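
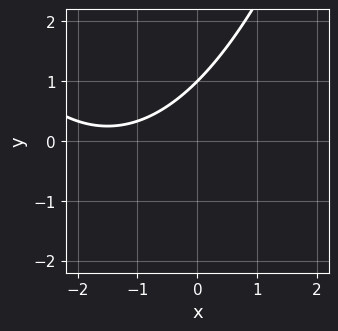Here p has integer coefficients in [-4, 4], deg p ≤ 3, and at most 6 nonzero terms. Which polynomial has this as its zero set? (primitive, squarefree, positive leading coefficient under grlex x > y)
x^2 + 3*x - 3*y + 3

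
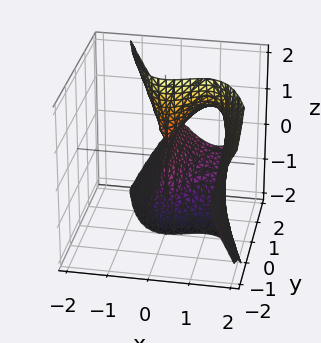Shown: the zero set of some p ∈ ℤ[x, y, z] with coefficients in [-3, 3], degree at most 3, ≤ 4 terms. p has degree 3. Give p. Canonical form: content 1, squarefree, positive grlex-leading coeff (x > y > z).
2*x^3 + y*z^2 - 3*x^2

(a) The degree is 3 — a generic line meets the surface in up to 3 points.
(b) Against the integer gridlines: every point of the z-axis in the box is on the surface; the visible y-axis segment lies entirely on the surface.
(c) Putting this together gives p.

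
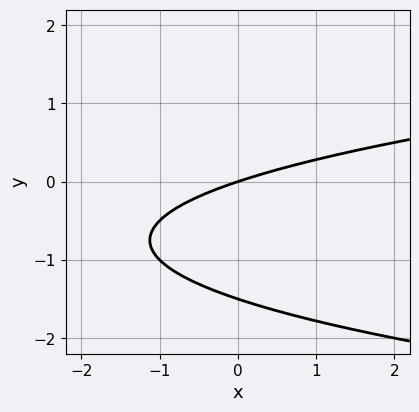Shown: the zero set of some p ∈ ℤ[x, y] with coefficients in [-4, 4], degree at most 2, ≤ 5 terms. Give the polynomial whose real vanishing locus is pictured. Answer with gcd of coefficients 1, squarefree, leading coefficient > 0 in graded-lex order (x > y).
2*y^2 - x + 3*y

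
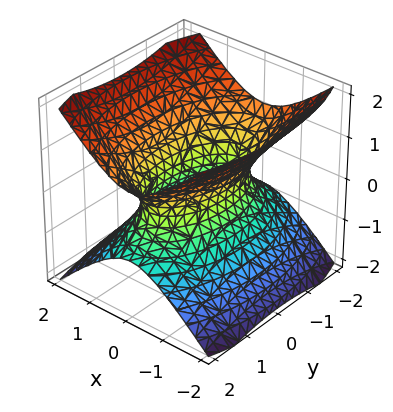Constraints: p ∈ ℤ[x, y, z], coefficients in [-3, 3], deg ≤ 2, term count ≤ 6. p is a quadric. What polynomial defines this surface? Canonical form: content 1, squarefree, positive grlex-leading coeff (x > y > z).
First, deg p = 2. One connected sheet with a waist; a quadric.
Then, symmetries: it's symmetric under y → −y, forcing even powers of y; mirror symmetry x ↦ −x ⇒ only even powers of x; mirror symmetry z ↦ −z ⇒ only even powers of z.
Next, from the visible intercepts: no z-intercept at any integer in the box.
Finally, together with the visible shape, these determine p as stated.

3*x^2 + y^2 - 3*z^2 - 2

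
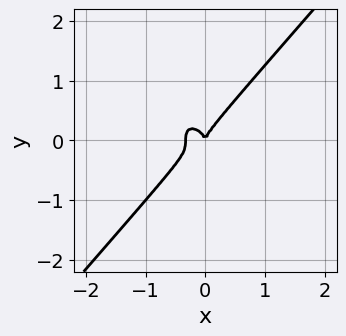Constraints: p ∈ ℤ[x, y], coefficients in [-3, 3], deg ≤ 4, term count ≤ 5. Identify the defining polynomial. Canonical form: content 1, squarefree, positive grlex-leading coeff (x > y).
3*x^3 - 2*y^3 + x^2

1. deg p = 3.
2. Against the integer gridlines: it meets the y-axis at y = 0 (among the integer gridlines); it meets the x-axis at x = 0 (among the integer gridlines).
3. Assembling these constraints gives the stated polynomial.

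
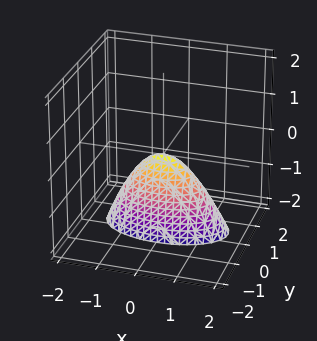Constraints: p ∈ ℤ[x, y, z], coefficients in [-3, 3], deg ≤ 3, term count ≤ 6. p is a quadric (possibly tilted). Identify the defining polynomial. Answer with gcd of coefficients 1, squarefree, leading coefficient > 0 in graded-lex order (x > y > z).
x^2 + 3*y^2 + y*z + z

Degree: no degree-1 surface has this shape, so deg p = 2.
Observable constraints: it meets the y-axis at y = 0 (among the integer gridlines); it crosses the z-axis at the gridline z = 0.
These observations pin down the coefficients.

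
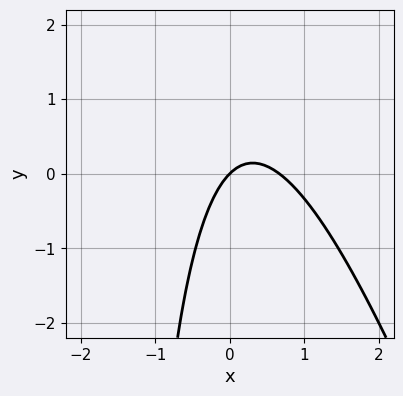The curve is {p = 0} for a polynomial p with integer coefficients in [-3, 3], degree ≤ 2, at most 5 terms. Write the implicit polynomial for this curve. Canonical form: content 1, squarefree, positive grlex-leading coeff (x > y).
3*x^2 + x*y - 2*x + 2*y

First, deg p = 2.
Next, observable constraints: it crosses the y-axis at the gridline y = 0; it meets the x-axis at x = 0 (among the integer gridlines).
Finally, fitting integer coefficients to these (and the overall shape) gives p.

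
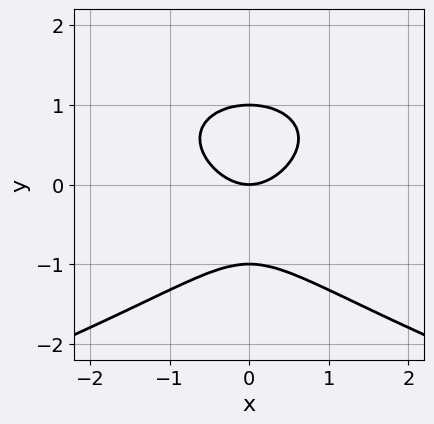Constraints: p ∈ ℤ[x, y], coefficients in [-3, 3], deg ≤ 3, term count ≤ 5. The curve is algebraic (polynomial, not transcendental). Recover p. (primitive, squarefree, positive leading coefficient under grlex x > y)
y^3 + x^2 - y

First, deg p = 3. No degree-2 curve has this shape.
Next, symmetries: the x ↦ −x reflection is a symmetry, so x appears only in even powers.
Next, observable constraints: it crosses the x-axis at the gridline x = 0; the y-axis gridline crossings are at y ∈ {-1, 0, 1}.
Finally, together with the visible shape, these determine p as stated.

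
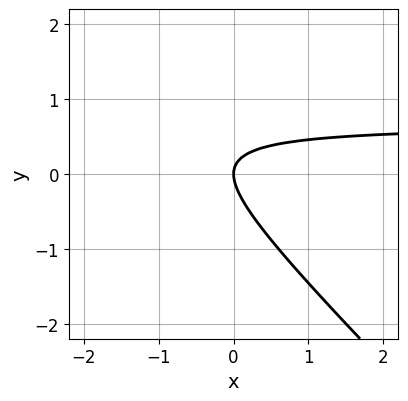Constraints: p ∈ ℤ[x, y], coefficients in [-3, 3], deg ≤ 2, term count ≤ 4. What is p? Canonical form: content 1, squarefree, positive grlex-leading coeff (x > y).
3*x*y + 3*y^2 - 2*x

Degree: the shape is more complex than any degree-1 curve, so deg p = 2.
From the axis intercepts and sections: it crosses the y-axis at the gridline y = 0; it meets the x-axis at x = 0 (among the integer gridlines).
Matching integer coefficients to the picture gives p.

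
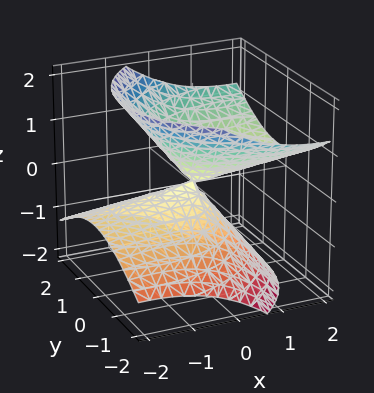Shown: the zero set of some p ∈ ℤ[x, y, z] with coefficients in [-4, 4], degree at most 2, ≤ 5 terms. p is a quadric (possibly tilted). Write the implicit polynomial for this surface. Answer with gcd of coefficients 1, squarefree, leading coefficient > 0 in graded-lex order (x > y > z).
x^2 - 3*x*z + 2*y^2 - 3*z^2

The degree is 2 — a generic line meets the surface in up to 2 points.
Against the integer gridlines: it meets the x-axis at x = 0 (among the integer gridlines); it crosses the z-axis at the gridline z = 0; it meets the y-axis at y = 0 (among the integer gridlines).
Together with the visible shape, these determine p as stated.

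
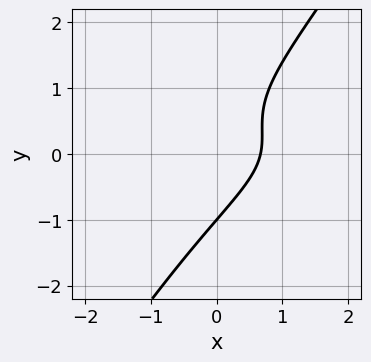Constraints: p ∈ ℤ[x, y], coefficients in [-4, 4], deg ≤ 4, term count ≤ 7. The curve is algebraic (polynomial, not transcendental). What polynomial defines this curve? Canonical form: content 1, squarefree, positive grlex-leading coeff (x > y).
3*x*y^2 - 2*y^3 - x*y + 3*x - 2

First, the degree is 3 — the shape is more complex than any degree-2 curve.
Next, reading off the gridlines: one y-axis crossing is at y = -1.
Finally, matching integer coefficients to the picture gives p.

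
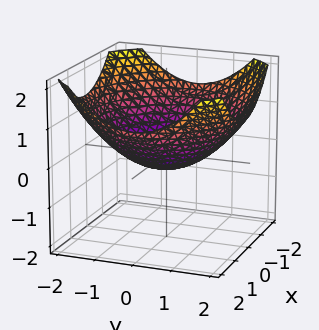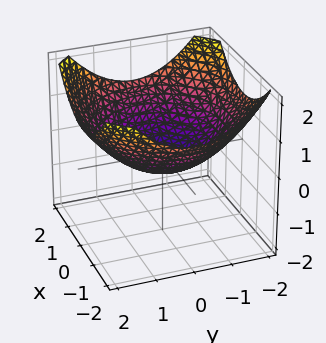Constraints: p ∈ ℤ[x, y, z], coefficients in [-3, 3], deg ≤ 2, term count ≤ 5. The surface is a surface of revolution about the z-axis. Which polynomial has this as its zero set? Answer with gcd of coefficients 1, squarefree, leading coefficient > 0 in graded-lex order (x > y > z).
x^2 + y^2 - 3*z - 1

First, the degree is 2 — the shape is more complex than any degree-1 surface.
Then, by symmetry, every cross-section ⟂ z is a circle, so x, y appear only via x² + y².
Next, against the integer gridlines: among the integer gridlines, it crosses the x-axis at x ∈ {-1, 1}; the y-axis gridline crossings are at y ∈ {-1, 1}.
Finally, the integer polynomial consistent with all of this is the stated p.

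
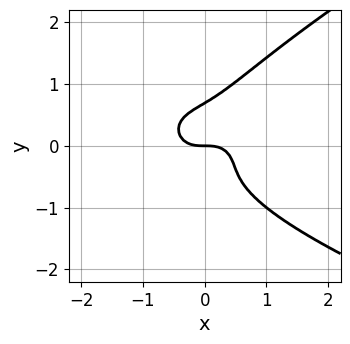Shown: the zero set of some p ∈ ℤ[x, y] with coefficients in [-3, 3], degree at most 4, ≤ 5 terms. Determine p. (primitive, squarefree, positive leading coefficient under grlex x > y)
x*y^3 - 3*y^4 + 2*x^3 + 3*x*y^2 + y

(a) Degree: a generic line meets the curve in up to 4 points, so deg p = 4.
(b) Reading off the gridlines: one x-axis crossing is at x = 0; one y-axis crossing is at y = 0.
(c) Matching integer coefficients to the picture gives p.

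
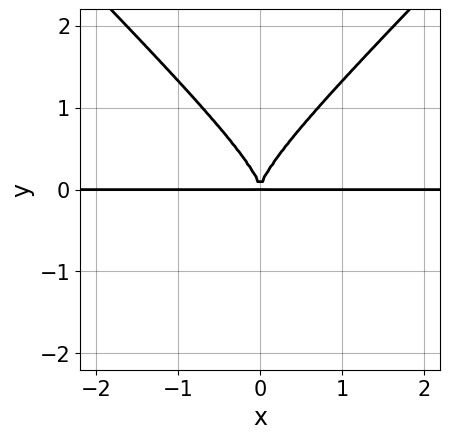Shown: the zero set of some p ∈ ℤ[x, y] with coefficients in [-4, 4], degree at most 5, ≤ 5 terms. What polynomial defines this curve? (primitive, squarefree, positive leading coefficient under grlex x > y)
x^2*y^2 - y^4 + x^2*y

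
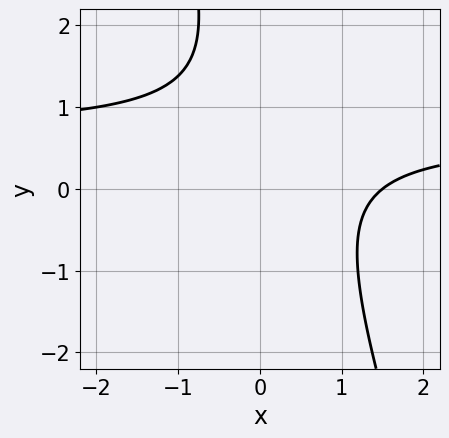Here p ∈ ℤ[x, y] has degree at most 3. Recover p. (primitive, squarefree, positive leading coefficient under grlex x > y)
(a) The degree is 2 — the shape is more complex than any degree-1 curve.
(b) Observable constraints: no y-intercept at any integer in the box.
(c) These observations pin down the coefficients.

3*x*y + y^2 - 2*x - 2*y + 3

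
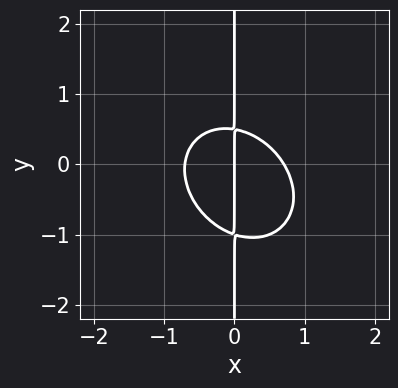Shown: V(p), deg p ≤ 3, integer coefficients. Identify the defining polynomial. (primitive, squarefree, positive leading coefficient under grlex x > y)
2*x^3 + x^2*y + 2*x*y^2 + x*y - x

deg p = 3. A generic line meets the curve in up to 3 points.
Observable constraints: one x-axis crossing is at x = 0; every point of the y-axis in the box is on the curve.
Fitting integer coefficients to these (and the overall shape) gives p.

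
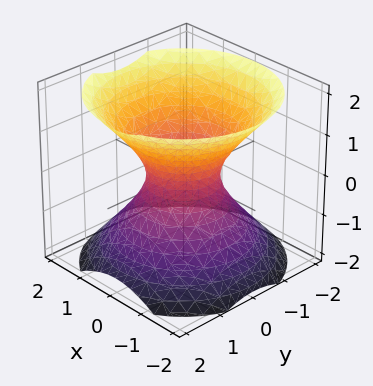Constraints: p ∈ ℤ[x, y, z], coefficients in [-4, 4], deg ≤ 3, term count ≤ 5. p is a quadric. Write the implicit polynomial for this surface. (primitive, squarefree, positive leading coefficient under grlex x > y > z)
(a) Degree: an hourglass — one-sheet hyperboloid; a quadric, so deg p = 2.
(b) Symmetries: the z ↦ −z reflection is a symmetry, so z appears only in even powers; every cross-section ⟂ z is a circle, so x, y appear only via x² + y².
(c) Against the integer gridlines: no z-intercept at any integer in the box; a circular section at z = 1 has radius between 1 and 2.
(d) Assembling these constraints gives the stated polynomial.

3*x^2 + 3*y^2 - 3*z^2 - 2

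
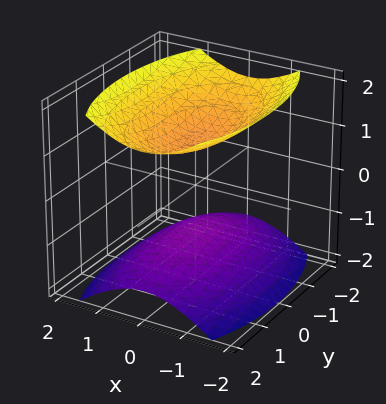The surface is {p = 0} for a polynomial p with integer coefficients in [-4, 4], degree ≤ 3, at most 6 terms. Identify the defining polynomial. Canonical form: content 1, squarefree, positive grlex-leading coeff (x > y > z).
The picture has 2 separate pieces. Treating them together as one polynomial.
The degree is 2 — two separate bowl-shaped sheets opening away from each other; a quadric.
Symmetries: it's symmetric under z → −z, forcing even powers of z; mirror symmetry y ↦ −y ⇒ only even powers of y; it's symmetric under x → −x, forcing even powers of x.
Against the integer gridlines: the surface avoids every integer y-axis point in the box; among the integer gridlines, it crosses the z-axis at z ∈ {-1, 1}.
Fitting integer coefficients to these (and the overall shape) gives p.

3*x^2 + y^2 - 3*z^2 + 3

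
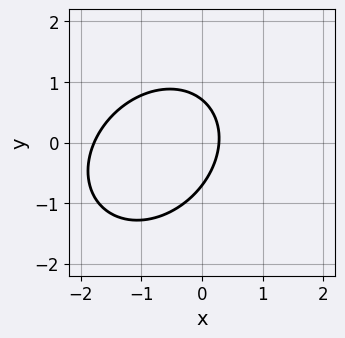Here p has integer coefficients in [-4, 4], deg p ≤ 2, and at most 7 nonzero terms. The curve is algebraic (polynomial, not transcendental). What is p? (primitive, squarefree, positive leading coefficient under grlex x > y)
2*x^2 - x*y + 2*y^2 + 3*x - 1

deg p = 2. A generic line meets the curve in up to 2 points.
Matching integer coefficients to the picture gives p.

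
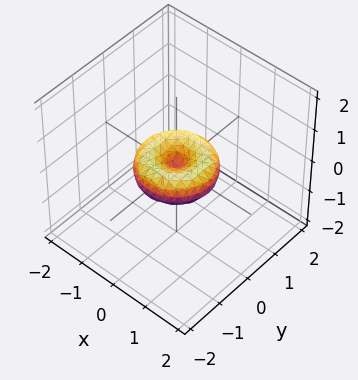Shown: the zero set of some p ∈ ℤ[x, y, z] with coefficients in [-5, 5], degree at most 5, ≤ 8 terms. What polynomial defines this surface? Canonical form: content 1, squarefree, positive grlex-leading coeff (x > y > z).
2*x^4 + 4*x^2*y^2 + 2*y^4 - 2*x^2 - 2*y^2 + 3*z^2

(a) deg p = 4.
(b) Symmetries: rotational symmetry about the z-axis ⇒ p depends on x, y only through x² + y².
(c) Against the integer gridlines: among the integer gridlines, it crosses the x-axis at x ∈ {-1, 0, 1}; one z-axis crossing is at z = 0; a circular section at z = 0 has radius exactly 1; the y-axis gridline crossings are at y ∈ {-1, 0, 1}.
(d) Putting this together gives p.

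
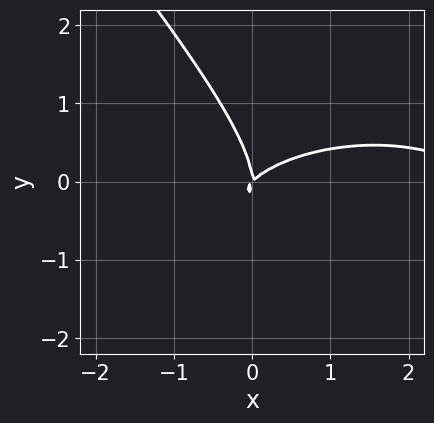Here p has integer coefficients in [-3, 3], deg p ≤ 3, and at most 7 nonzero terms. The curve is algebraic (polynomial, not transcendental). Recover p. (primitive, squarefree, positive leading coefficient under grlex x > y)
x^3 + 3*x*y^2 + 3*y^3 - 3*x^2 + 3*x*y

First, degree: the shape is more complex than any degree-2 curve, so deg p = 3.
Then, reading off the gridlines: it meets the y-axis at y = 0 (among the integer gridlines); it crosses the x-axis at the gridline x = 0.
Finally, the integer polynomial consistent with all of this is the stated p.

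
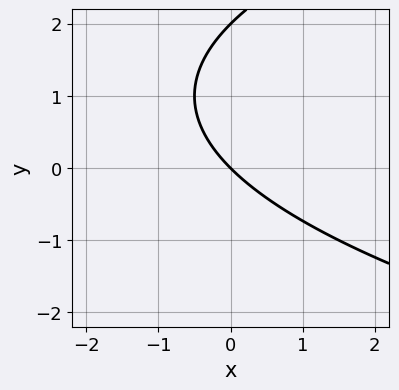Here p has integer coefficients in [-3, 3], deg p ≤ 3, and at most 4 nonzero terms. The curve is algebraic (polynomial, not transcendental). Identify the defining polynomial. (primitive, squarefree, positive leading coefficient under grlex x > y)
y^2 - 2*x - 2*y

First, degree: a generic line meets the curve in up to 2 points, so deg p = 2.
Next, observable constraints: it crosses the x-axis at the gridline x = 0; the y-axis gridline crossings are at y ∈ {0, 2}.
Finally, together with the visible shape, these determine p as stated.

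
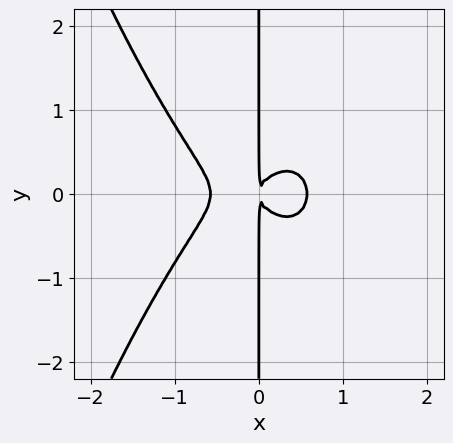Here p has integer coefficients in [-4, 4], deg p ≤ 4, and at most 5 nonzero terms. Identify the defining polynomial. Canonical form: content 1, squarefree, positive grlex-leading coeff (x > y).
3*x^4 + 3*x*y^2 - x^2

First, the degree is 4 — a generic line meets the curve in up to 4 points.
Then, symmetries: mirror symmetry y ↦ −y ⇒ only even powers of y.
Next, from the visible intercepts: every point of the y-axis in the box is on the curve.
Finally, these observations pin down the coefficients.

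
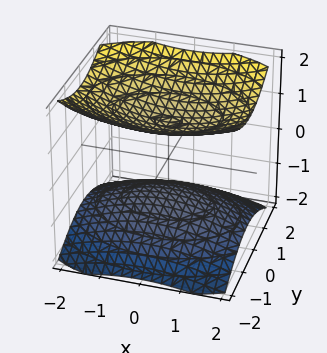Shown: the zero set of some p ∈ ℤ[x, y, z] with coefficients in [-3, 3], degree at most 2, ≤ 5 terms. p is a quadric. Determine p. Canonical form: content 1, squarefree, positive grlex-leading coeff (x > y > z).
1. The picture has 2 separate pieces. They look like related sheets of one shape, so recover p as a whole.
2. Degree: two separate bowl-shaped sheets opening away from each other; a quadric, so deg p = 2.
3. Symmetries: it's symmetric under y → −y, forcing even powers of y; the z ↦ −z reflection is a symmetry, so z appears only in even powers; it's symmetric under x → −x, forcing even powers of x.
4. Against the integer gridlines: the z-axis gridline crossings are at z ∈ {-1, 1}; no x-intercept at any integer in the box.
5. Solving for integer coefficients yields p as stated.

x^2 + 2*y^2 - 3*z^2 + 3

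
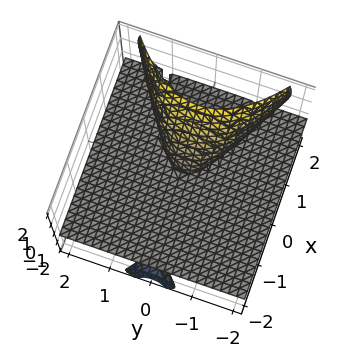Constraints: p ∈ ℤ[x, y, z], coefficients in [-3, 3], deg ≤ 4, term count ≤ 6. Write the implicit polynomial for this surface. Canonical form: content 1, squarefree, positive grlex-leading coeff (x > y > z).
1. The picture has 2 separate pieces.
2. deg p = 3.
3. Against the integer gridlines: the visible x-axis segment lies entirely on the surface; the visible y-axis segment lies entirely on the surface.
4. These observations pin down the coefficients.

3*x*z^2 - 3*y^2*z - 2*z^3 + 2*x*z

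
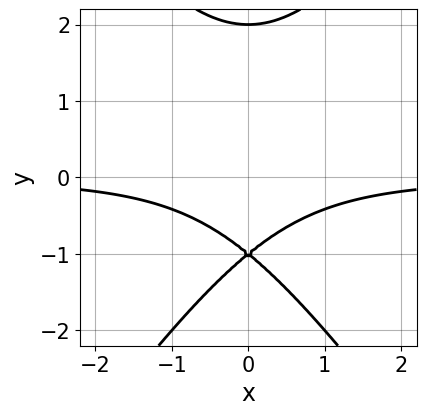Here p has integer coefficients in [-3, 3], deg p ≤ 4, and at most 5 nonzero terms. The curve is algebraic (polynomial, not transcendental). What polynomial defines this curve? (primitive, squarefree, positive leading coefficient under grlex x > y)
2*x^2*y - y^3 + 3*y + 2

1. The degree is 3 — a generic line meets the curve in up to 3 points.
2. Symmetries: it's symmetric under x → −x, forcing even powers of x.
3. Observable constraints: among the integer gridlines, it crosses the y-axis at y ∈ {-1, 2}; it misses every integer gridline on the x-axis.
4. Assembling these constraints gives the stated polynomial.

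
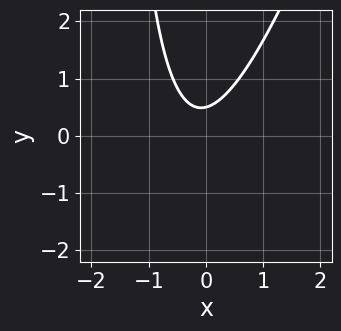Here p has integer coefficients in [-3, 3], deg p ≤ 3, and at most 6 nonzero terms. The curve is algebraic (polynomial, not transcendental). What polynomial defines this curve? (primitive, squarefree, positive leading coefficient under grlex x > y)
First, deg p = 2. A generic line meets the curve in up to 2 points.
Next, against the integer gridlines: it misses every integer gridline on the x-axis.
Finally, fitting integer coefficients to these (and the overall shape) gives p.

3*x^2 - x*y + x - 2*y + 1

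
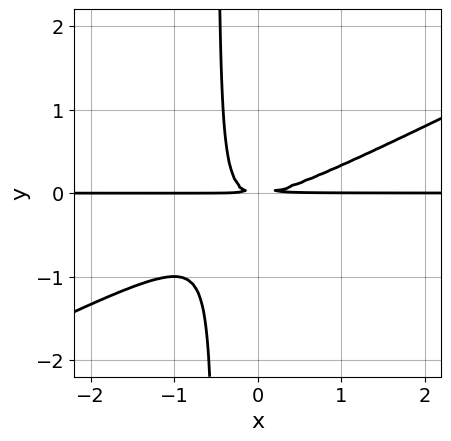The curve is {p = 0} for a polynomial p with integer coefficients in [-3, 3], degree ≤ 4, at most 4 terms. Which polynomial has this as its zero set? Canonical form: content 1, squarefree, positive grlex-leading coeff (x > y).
x^2*y - 2*x*y^2 - y^2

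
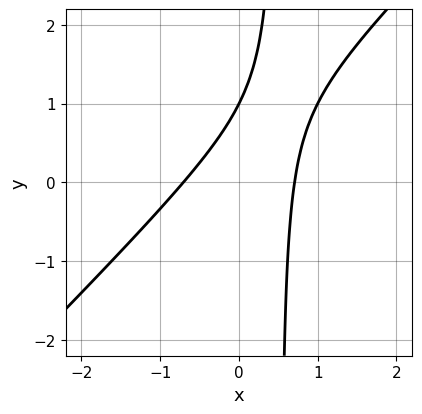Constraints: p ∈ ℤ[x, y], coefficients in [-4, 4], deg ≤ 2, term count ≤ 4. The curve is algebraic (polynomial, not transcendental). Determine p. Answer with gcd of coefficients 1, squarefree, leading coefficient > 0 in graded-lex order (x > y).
(a) deg p = 2. A generic line meets the curve in up to 2 points.
(b) From the visible intercepts: it crosses the y-axis at the gridline y = 1.
(c) Fitting integer coefficients to these (and the overall shape) gives p.

2*x^2 - 2*x*y + y - 1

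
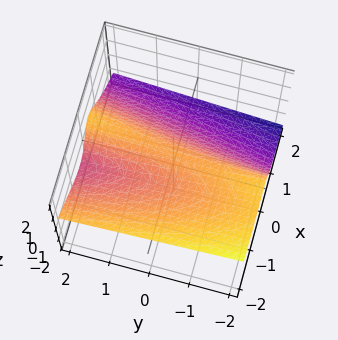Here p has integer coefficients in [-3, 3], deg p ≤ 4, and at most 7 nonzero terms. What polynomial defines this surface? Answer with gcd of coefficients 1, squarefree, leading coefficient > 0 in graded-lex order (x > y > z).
(a) deg p = 3. The shape is more complex than any degree-2 surface.
(b) Reading off the gridlines: it misses every integer gridline on the y-axis; one z-axis crossing is at z = 1.
(c) These observations pin down the coefficients.

2*x^3 + 3*x^2*z - x*y + z - 1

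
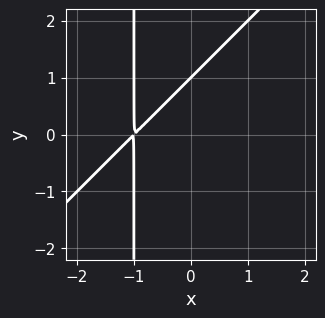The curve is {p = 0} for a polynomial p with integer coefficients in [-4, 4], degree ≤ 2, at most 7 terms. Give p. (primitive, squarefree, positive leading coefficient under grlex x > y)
x^2 - x*y + 2*x - y + 1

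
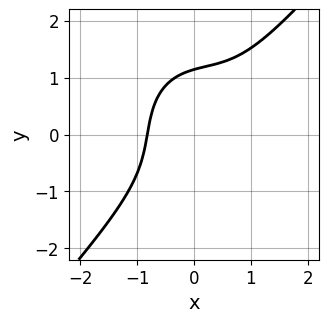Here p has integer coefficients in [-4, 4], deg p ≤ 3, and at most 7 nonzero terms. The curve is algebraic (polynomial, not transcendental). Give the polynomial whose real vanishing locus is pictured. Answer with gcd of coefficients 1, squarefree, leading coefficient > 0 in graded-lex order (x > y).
3*x^3 - 2*y^3 - 2*x^2 + 2*x*y + 3

First, the degree is 3 — a generic line meets the curve in up to 3 points.
Finally, putting this together gives p.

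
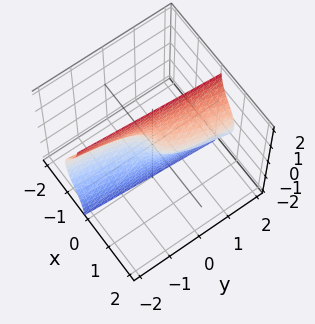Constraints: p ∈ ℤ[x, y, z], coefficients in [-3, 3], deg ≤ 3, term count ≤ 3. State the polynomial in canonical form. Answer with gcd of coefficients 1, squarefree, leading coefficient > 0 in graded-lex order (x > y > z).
3*x^3 + 3*x*z^2 - y

First, deg p = 3. The shape is more complex than any degree-2 surface.
Next, from the axis intercepts and sections: every point of the z-axis in the box is on the surface; it crosses the y-axis at the gridline y = 0; it meets the x-axis at x = 0 (among the integer gridlines).
Finally, putting this together gives p.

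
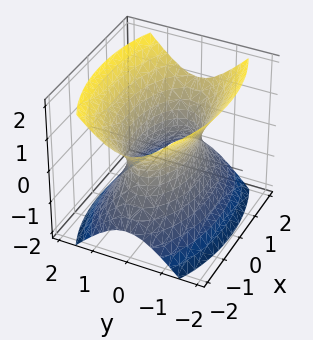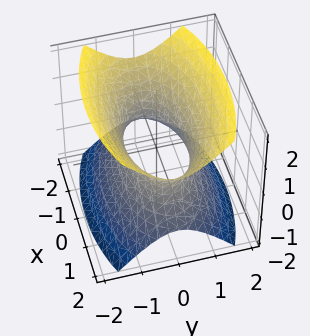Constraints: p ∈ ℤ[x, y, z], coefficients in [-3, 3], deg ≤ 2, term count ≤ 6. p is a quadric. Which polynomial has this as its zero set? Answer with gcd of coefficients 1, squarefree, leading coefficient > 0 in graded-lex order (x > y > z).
x^2 + 3*y^2 - 2*z^2 - 2

The degree is 2 — an hourglass — one-sheet hyperboloid; a quadric.
Symmetries: it's symmetric under y → −y, forcing even powers of y; it's symmetric under x → −x, forcing even powers of x; it's symmetric under z → −z, forcing even powers of z.
Reading off the gridlines: the surface avoids every integer z-axis point in the box.
Solving for integer coefficients yields p as stated.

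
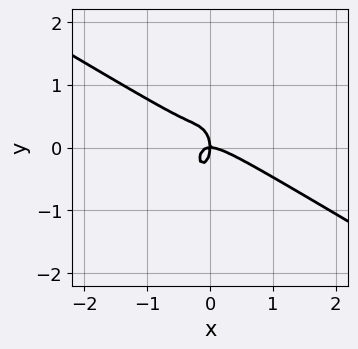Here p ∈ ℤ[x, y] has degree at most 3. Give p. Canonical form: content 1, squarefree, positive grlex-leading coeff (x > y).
1. deg p = 3.
2. Checking where it meets the axes: one x-axis crossing is at x = 0; it crosses the y-axis at the gridline y = 0.
3. Putting this together gives p.

2*x^3 + 3*x^2*y + y^3 + x*y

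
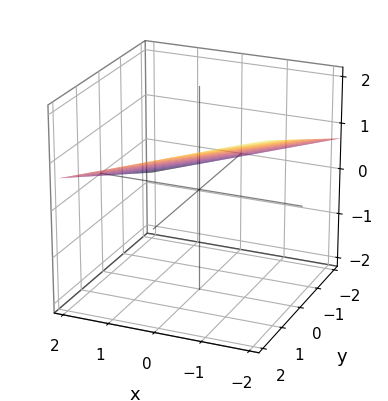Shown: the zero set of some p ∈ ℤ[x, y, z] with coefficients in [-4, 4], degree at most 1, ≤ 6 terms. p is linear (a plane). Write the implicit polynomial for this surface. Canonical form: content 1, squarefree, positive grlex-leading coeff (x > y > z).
x - y + 3*z - 2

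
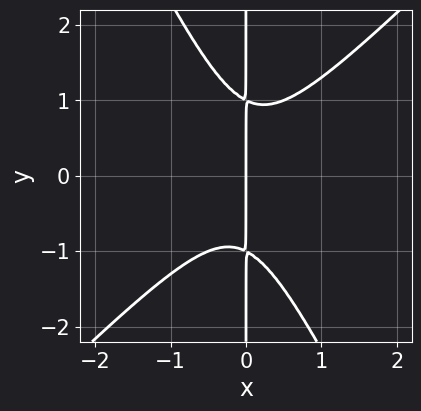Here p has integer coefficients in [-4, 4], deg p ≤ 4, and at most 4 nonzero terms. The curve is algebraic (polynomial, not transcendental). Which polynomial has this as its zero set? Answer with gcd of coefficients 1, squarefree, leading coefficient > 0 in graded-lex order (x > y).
2*x^3 - x^2*y - x*y^2 + x

The degree is 3 — a generic line meets the curve in up to 3 points.
Against the integer gridlines: the visible y-axis segment lies entirely on the curve; it crosses the x-axis at the gridline x = 0.
Solving for integer coefficients yields p as stated.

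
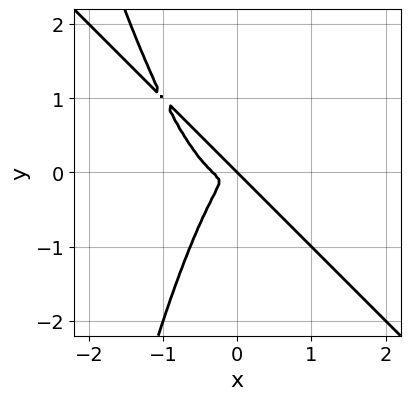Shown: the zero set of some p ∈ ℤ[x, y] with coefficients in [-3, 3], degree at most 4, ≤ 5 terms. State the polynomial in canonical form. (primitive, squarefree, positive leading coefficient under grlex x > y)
3*x^4 + 3*x^3*y + x^3 + y^3

1. Degree: no degree-3 curve has this shape, so deg p = 4.
2. Against the integer gridlines: one y-axis crossing is at y = 0; one x-axis crossing is at x = 0.
3. These observations pin down the coefficients.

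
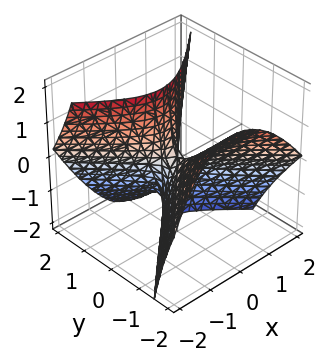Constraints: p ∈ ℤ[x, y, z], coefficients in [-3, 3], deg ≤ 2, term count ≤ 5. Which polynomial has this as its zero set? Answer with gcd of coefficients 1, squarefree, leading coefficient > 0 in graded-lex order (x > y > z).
First, deg p = 2.
Then, from the axis intercepts and sections: it meets the x-axis at x = 0 (among the integer gridlines); it meets the y-axis at y = 0 (among the integer gridlines); it crosses the z-axis at the gridline z = 0.
Finally, putting this together gives p.

3*x^2 + x*z - 3*y^2 - 3*y*z + z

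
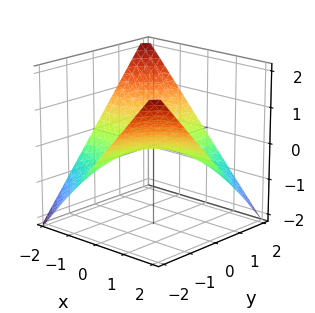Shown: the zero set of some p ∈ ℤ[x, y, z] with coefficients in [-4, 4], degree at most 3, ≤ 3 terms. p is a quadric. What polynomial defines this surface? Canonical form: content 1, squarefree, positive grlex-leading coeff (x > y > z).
(a) deg p = 2. A hyperbolic paraboloid; a quadric.
(b) Checking where it meets the axes: every point of the x-axis in the box is on the surface; every point of the y-axis in the box is on the surface; it meets the z-axis at z = 0 (among the integer gridlines).
(c) Together with the visible shape, these determine p as stated.

x*y + 2*z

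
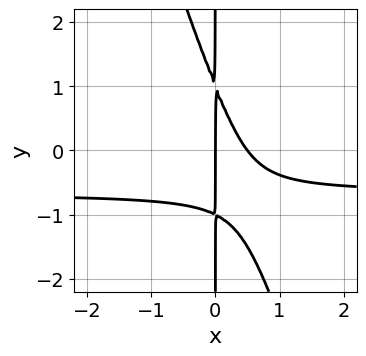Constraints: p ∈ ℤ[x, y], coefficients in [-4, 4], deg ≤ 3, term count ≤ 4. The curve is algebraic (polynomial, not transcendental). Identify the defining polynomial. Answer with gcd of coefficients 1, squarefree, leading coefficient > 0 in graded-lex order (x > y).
3*x^2*y + x*y^2 + 2*x^2 - x

1. Degree: no degree-2 curve has this shape, so deg p = 3.
2. Checking where it meets the axes: the visible y-axis segment lies entirely on the curve; one x-axis crossing is at x = 0.
3. The integer polynomial consistent with all of this is the stated p.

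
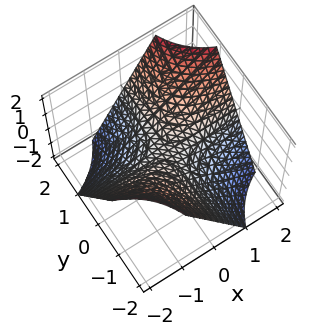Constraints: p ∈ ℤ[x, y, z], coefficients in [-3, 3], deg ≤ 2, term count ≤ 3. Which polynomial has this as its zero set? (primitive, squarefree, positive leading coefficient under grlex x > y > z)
x*y - z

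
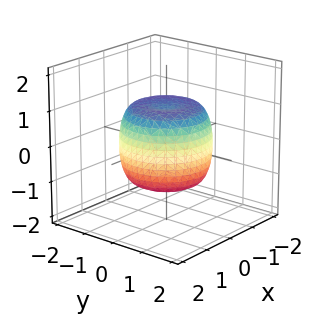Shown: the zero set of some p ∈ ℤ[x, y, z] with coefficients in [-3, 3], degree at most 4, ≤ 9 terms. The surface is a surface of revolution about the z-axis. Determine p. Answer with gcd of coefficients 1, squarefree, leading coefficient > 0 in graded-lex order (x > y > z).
The degree is 4 — the shape is more complex than any degree-3 surface.
Symmetries: the z-axis is an axis of rotation, so x and y enter only as x² + y².
From the axis intercepts and sections: the z-axis gridline crossings are at z ∈ {-1, 1}; a circular section at z = 1 has radius exactly 1.
The integer polynomial consistent with all of this is the stated p.

x^4 + 2*x^2*y^2 + y^4 - x^2 - y^2 + z^2 - 1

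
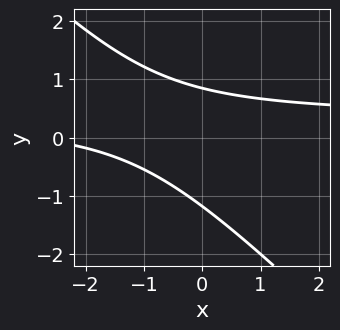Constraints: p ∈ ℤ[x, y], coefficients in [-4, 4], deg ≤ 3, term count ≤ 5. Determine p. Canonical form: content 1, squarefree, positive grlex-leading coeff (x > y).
Degree: the shape is more complex than any degree-1 curve, so deg p = 2.
From the visible intercepts: no x-intercept at any integer in the box.
These observations pin down the coefficients.

3*x*y + 3*y^2 - x + y - 3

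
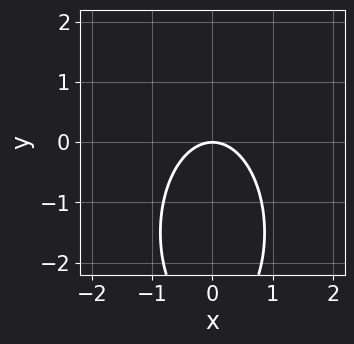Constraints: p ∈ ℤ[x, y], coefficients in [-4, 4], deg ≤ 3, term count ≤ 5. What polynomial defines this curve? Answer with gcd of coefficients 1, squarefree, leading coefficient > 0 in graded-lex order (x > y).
Degree: a generic line meets the curve in up to 2 points, so deg p = 2.
Symmetries: mirror symmetry x ↦ −x ⇒ only even powers of x.
From the axis intercepts and sections: it crosses the x-axis at the gridline x = 0; it meets the y-axis at y = 0 (among the integer gridlines).
These observations pin down the coefficients.

3*x^2 + y^2 + 3*y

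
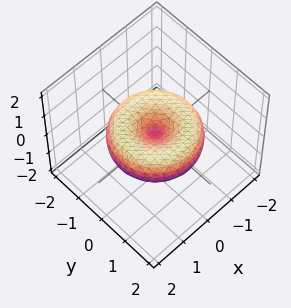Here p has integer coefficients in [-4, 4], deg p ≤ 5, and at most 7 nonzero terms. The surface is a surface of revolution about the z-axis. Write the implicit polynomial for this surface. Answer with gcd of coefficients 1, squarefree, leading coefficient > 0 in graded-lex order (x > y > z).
x^4 + 2*x^2*y^2 + y^4 - 2*x^2 - 2*y^2 + 3*z^2

First, the degree is 4 — the shape is more complex than any degree-3 surface.
Next, symmetries: the surface is invariant under rotation about z: p = q(x² + y², z).
Next, against the integer gridlines: one x-axis crossing is at x = 0; one y-axis crossing is at y = 0; a circular section at z = 0 has radius between 1 and 2; one z-axis crossing is at z = 0.
Finally, putting this together gives p.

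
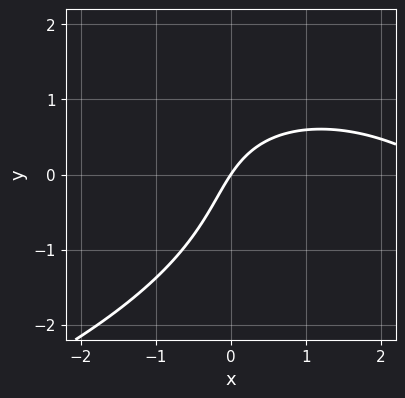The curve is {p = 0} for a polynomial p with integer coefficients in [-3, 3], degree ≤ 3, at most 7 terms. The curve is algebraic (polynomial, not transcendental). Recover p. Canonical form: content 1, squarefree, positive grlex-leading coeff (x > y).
(a) Degree: the shape is more complex than any degree-2 curve, so deg p = 3.
(b) Reading off the gridlines: it crosses the y-axis at the gridline y = 0; one x-axis crossing is at x = 0.
(c) Putting this together gives p.

y^3 + x^2 + x*y - 3*x + 2*y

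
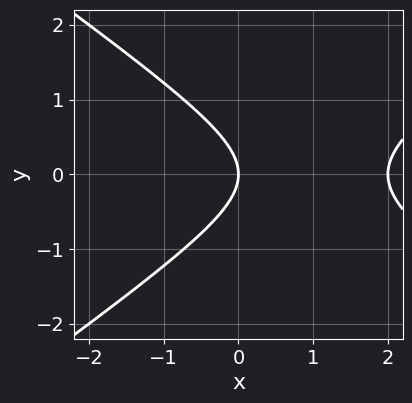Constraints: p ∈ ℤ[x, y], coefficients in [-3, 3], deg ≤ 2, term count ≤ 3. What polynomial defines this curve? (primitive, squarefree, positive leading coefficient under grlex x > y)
1. Degree: a generic line meets the curve in up to 2 points, so deg p = 2.
2. Symmetries: the y ↦ −y reflection is a symmetry, so y appears only in even powers.
3. From the visible intercepts: among the integer gridlines, it crosses the x-axis at x ∈ {0, 2}; one y-axis crossing is at y = 0.
4. Assembling these constraints gives the stated polynomial.

x^2 - 2*y^2 - 2*x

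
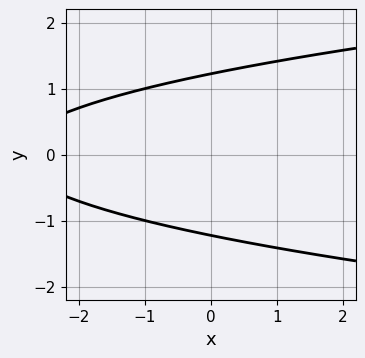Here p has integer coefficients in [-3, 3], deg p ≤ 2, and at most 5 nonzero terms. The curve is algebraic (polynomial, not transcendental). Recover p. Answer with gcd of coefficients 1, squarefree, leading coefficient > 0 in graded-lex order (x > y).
2*y^2 - x - 3

1. deg p = 2. A generic line meets the curve in up to 2 points.
2. Symmetries: mirror symmetry y ↦ −y ⇒ only even powers of y.
3. Against the integer gridlines: it misses every integer gridline on the x-axis.
4. Putting this together gives p.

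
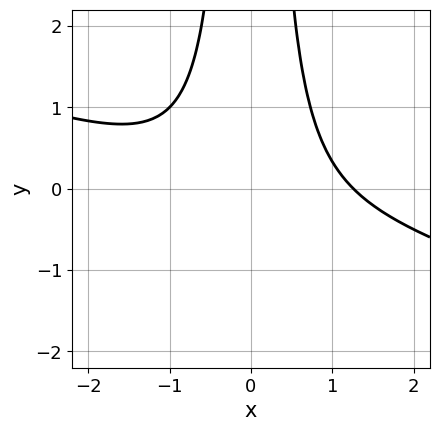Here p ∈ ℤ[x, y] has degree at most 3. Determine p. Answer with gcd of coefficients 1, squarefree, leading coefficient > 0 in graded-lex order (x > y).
x^3 + 3*x^2*y - 2

(a) deg p = 3. The shape is more complex than any degree-2 curve.
(b) From the axis intercepts and sections: the curve avoids every integer y-axis point in the box.
(c) Fitting integer coefficients to these (and the overall shape) gives p.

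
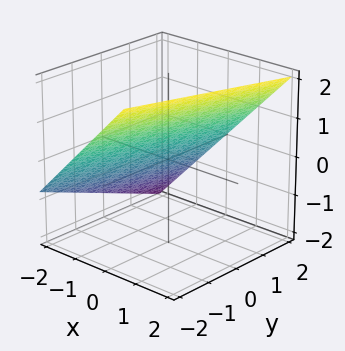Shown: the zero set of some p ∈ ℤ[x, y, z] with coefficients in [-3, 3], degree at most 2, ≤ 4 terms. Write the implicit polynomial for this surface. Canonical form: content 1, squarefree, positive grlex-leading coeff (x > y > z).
3*x - y - 3*z + 2

1. deg p = 1. Every cross-section is a straight line — this is a plane.
2. Checking where it meets the axes: it meets the y-axis at y = 2 (among the integer gridlines).
3. Putting this together gives p.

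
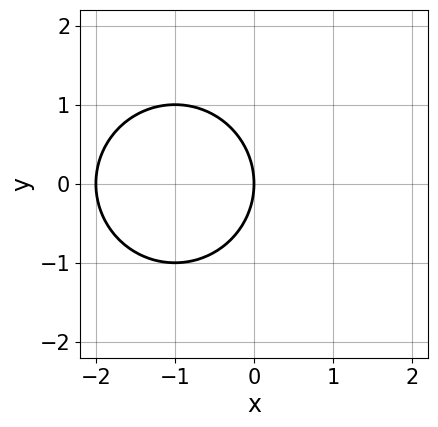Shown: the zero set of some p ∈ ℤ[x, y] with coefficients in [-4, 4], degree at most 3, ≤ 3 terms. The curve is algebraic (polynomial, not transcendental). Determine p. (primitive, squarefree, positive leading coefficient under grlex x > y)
First, deg p = 2. The shape is more complex than any degree-1 curve.
Then, symmetries: the y ↦ −y reflection is a symmetry, so y appears only in even powers.
Next, from the axis intercepts and sections: the x-axis gridline crossings are at x ∈ {-2, 0}; one y-axis crossing is at y = 0.
Finally, matching integer coefficients to the picture gives p.

x^2 + y^2 + 2*x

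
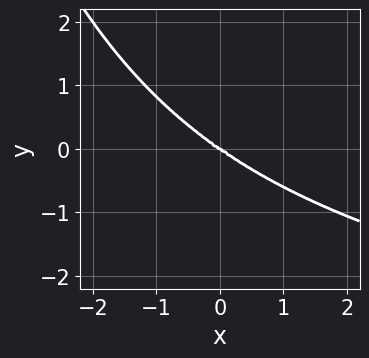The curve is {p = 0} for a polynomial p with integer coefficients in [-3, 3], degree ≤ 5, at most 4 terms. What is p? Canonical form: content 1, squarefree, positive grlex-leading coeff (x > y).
x^2*y^2 - x^3 - 3*y^3

Degree: a generic line meets the curve in up to 4 points, so deg p = 4.
Observable constraints: one x-axis crossing is at x = 0; one y-axis crossing is at y = 0.
These observations pin down the coefficients.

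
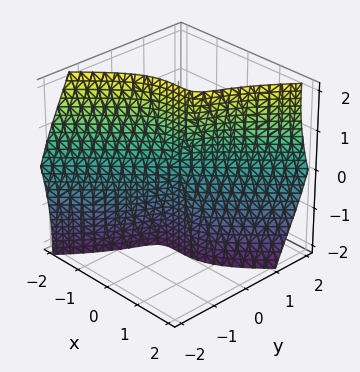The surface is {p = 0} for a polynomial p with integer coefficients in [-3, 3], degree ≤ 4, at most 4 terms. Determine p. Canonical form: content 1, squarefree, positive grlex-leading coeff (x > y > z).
1. The degree is 3 — a generic line meets the surface in up to 3 points.
2. Observable constraints: every point of the z-axis in the box is on the surface; one y-axis crossing is at y = 0; one x-axis crossing is at x = 0.
3. Matching integer coefficients to the picture gives p.

2*x^3 + 2*x*y*z - 2*y^3 - y*z^2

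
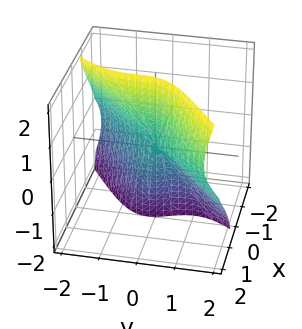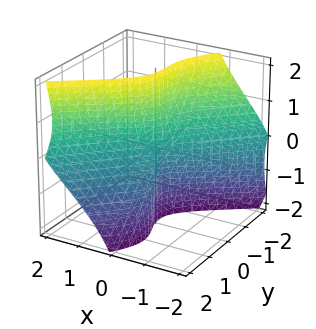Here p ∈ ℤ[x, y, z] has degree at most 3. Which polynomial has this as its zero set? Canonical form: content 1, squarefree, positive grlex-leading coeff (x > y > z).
(a) deg p = 3.
(b) Against the integer gridlines: the visible x-axis segment lies entirely on the surface; one y-axis crossing is at y = 0.
(c) Matching integer coefficients to the picture gives p.

3*x*y^2 + 2*x*z^2 - 3*y^3 - 2*y^2*z - y*z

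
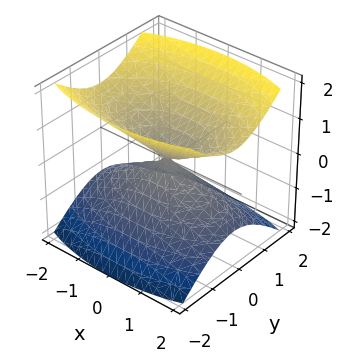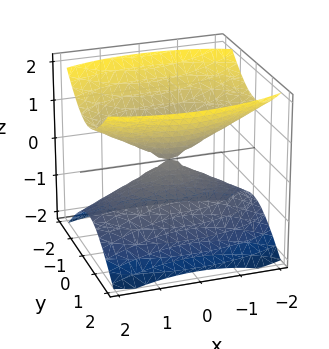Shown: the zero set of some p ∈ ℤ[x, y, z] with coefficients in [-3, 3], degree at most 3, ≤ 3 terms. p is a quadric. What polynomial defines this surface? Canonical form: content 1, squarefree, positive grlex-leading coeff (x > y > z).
(a) The picture has 2 separate pieces. Treating them together as one polynomial.
(b) The degree is 2 — a double cone through the origin; a quadric.
(c) Symmetries: the y ↦ −y reflection is a symmetry, so y appears only in even powers; mirror symmetry z ↦ −z ⇒ only even powers of z; it's symmetric under x → −x, forcing even powers of x.
(d) Checking where it meets the axes: one z-axis crossing is at z = 0; one y-axis crossing is at y = 0.
(e) Solving for integer coefficients yields p as stated.

x^2 + 3*y^2 - 3*z^2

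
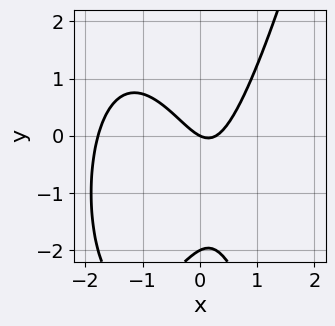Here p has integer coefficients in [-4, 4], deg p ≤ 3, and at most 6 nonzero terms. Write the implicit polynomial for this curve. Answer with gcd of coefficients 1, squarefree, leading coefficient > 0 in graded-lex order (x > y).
2*x^3 + 3*x^2 - y^2 - x - 2*y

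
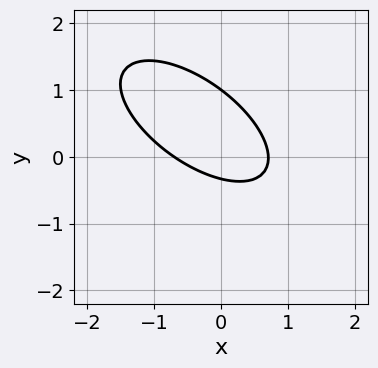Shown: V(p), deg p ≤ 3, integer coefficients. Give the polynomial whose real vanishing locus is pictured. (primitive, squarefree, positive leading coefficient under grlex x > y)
2*x^2 + 3*x*y + 3*y^2 - 2*y - 1

(a) The degree is 2 — a generic line meets the curve in up to 2 points.
(b) From the axis intercepts and sections: it crosses the y-axis at the gridline y = 1.
(c) Assembling these constraints gives the stated polynomial.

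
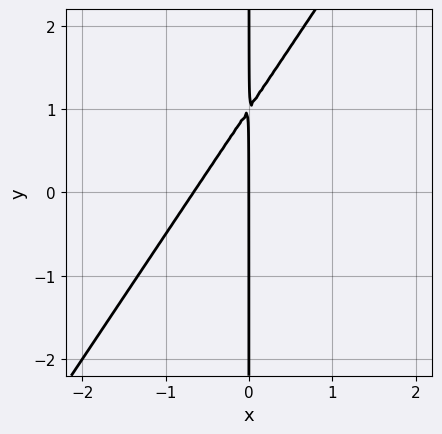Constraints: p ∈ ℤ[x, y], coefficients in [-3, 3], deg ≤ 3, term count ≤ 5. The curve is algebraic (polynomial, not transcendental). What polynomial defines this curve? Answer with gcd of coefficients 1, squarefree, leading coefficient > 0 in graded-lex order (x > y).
1. The degree is 2 — the shape is more complex than any degree-1 curve.
2. Against the integer gridlines: every point of the y-axis in the box is on the curve; it meets the x-axis at x = 0 (among the integer gridlines).
3. Assembling these constraints gives the stated polynomial.

3*x^2 - 2*x*y + 2*x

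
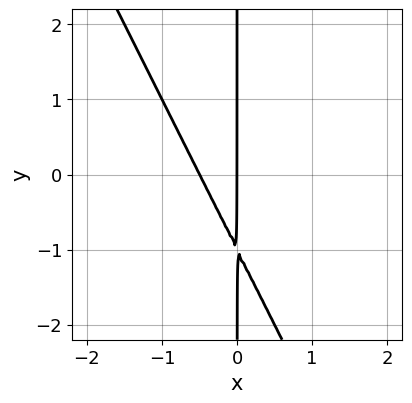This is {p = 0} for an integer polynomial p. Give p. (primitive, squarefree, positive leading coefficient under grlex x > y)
2*x^2 + x*y + x

First, the degree is 2 — a generic line meets the curve in up to 2 points.
Next, checking where it meets the axes: it crosses the x-axis at the gridline x = 0; every point of the y-axis in the box is on the curve.
Finally, putting this together gives p.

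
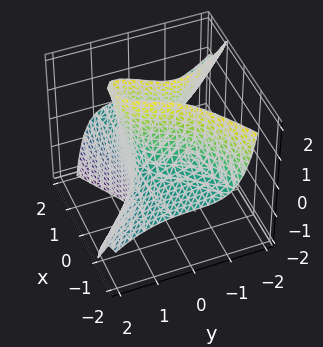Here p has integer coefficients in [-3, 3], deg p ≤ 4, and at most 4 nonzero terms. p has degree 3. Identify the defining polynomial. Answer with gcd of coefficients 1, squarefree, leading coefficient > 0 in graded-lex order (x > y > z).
First, the degree is 3 — a generic line meets the surface in up to 3 points.
Next, reading off the gridlines: no x-intercept at any integer in the box; no z-intercept at any integer in the box.
Finally, solving for integer coefficients yields p as stated.

3*x^2*z - 3*x*y*z + 2*y^3 - 1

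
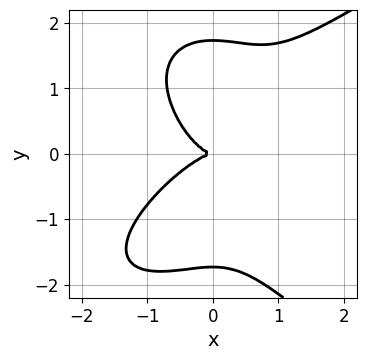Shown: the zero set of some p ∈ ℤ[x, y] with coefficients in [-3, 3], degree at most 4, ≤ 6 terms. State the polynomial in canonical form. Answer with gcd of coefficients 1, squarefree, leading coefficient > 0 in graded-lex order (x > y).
y^4 - 3*x^3 + 2*x^2*y - 3*y^2

(a) The degree is 4 — no degree-3 curve has this shape.
(b) Against the integer gridlines: it meets the x-axis at x = 0 (among the integer gridlines); one y-axis crossing is at y = 0.
(c) Solving for integer coefficients yields p as stated.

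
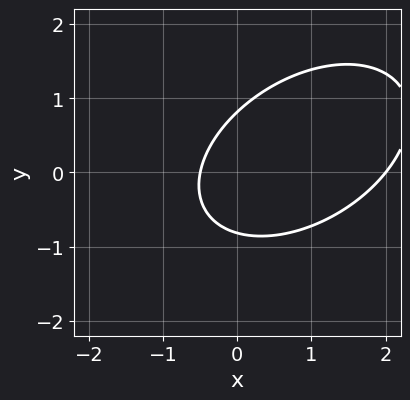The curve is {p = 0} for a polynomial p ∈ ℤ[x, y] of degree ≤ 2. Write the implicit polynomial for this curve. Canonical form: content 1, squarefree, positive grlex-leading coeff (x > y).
2*x^2 - 2*x*y + 3*y^2 - 3*x - 2

deg p = 2. No degree-1 curve has this shape.
Observable constraints: it crosses the x-axis at the gridline x = 2.
Putting this together gives p.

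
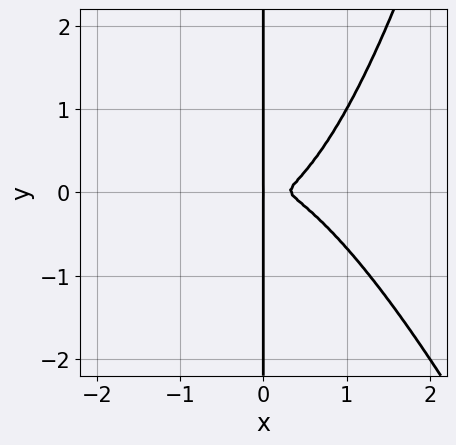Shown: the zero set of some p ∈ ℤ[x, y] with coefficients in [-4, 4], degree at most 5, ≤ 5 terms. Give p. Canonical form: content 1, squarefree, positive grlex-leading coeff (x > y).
First, the degree is 4 — no degree-3 curve has this shape.
Then, from the visible intercepts: it crosses the x-axis at the gridline x = 0; the visible y-axis segment lies entirely on the curve.
Finally, the integer polynomial consistent with all of this is the stated p.

3*x^4 + x^3*y - x^3 - 3*x*y^2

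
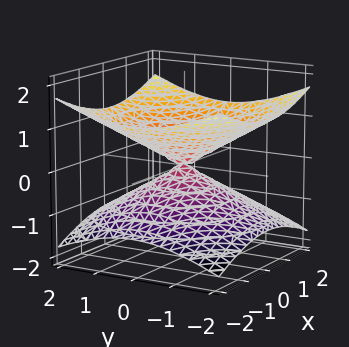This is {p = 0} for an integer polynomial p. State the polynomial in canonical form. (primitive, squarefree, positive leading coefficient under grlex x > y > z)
deg p = 2. A double cone through the origin; a quadric.
Symmetries: mirror symmetry z ↦ −z ⇒ only even powers of z; rotational symmetry about the z-axis ⇒ p depends on x, y only through x² + y².
Observable constraints: it meets the x-axis at x = 0 (among the integer gridlines); it meets the y-axis at y = 0 (among the integer gridlines).
Together with the visible shape, these determine p as stated.

x^2 + y^2 - 3*z^2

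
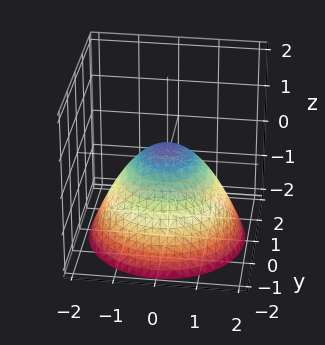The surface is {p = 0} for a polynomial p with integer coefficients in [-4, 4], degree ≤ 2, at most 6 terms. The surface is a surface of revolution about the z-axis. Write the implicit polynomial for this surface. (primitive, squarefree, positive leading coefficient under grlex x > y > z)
2*x^2 + 2*y^2 + 3*z - 1

Degree: no degree-1 surface has this shape, so deg p = 2.
By symmetry, every cross-section ⟂ z is a circle, so x, y appear only via x² + y².
From the axis intercepts and sections: a circular section at z = -2 has radius between 1 and 2.
These observations pin down the coefficients.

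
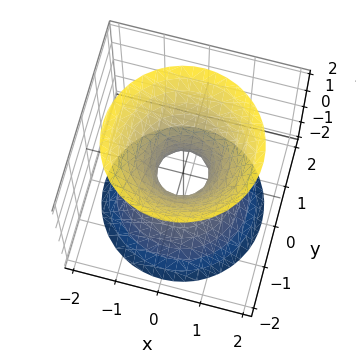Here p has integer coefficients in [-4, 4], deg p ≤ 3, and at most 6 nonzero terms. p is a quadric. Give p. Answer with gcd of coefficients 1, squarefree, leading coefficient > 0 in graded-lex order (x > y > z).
deg p = 2. One connected sheet with a waist; a quadric.
Symmetries: the z ↦ −z reflection is a symmetry, so z appears only in even powers; the surface is invariant under rotation about z: p = q(x² + y², z).
From the axis intercepts and sections: it misses every integer gridline on the z-axis; a circular section at z = 0 has radius between 0 and 1.
Solving for integer coefficients yields p as stated.

3*x^2 + 3*y^2 - 2*z^2 - 1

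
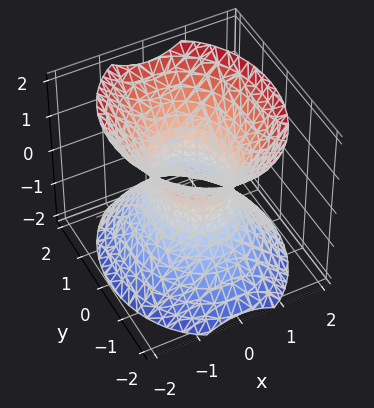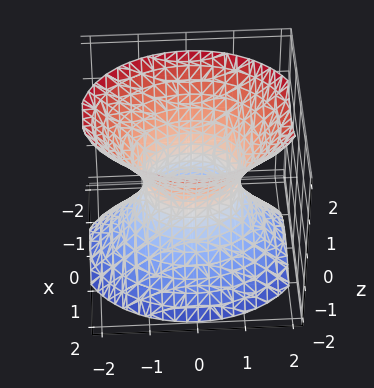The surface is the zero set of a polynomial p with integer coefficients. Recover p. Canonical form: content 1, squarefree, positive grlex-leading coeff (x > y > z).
3*x^2 + 2*y^2 - 2*z^2 - 2

1. The degree is 2 — one connected sheet with a waist; a quadric.
2. Symmetries: the x ↦ −x reflection is a symmetry, so x appears only in even powers; mirror symmetry y ↦ −y ⇒ only even powers of y; mirror symmetry z ↦ −z ⇒ only even powers of z.
3. Checking where it meets the axes: the y-axis gridline crossings are at y ∈ {-1, 1}; the surface avoids every integer z-axis point in the box.
4. Fitting integer coefficients to these (and the overall shape) gives p.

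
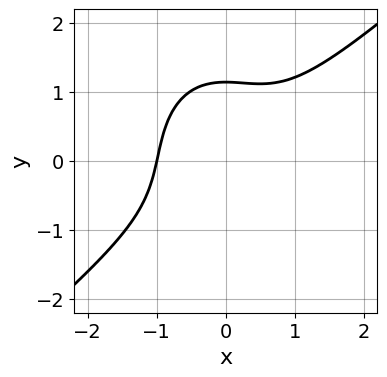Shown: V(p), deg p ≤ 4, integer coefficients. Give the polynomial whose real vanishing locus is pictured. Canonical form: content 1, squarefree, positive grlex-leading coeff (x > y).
(a) Degree: the shape is more complex than any degree-2 curve, so deg p = 3.
(b) Checking where it meets the axes: it crosses the x-axis at the gridline x = -1.
(c) Putting this together gives p.

3*x^3 - 2*x^2*y - 2*y^3 + 3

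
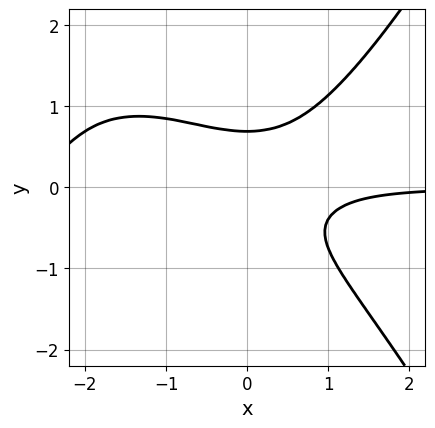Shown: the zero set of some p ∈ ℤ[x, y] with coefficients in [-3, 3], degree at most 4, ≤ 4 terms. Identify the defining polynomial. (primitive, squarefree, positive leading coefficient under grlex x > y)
x^3*y + 2*x^2*y - 3*y^3 + 1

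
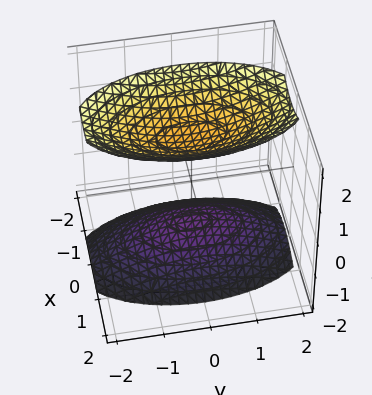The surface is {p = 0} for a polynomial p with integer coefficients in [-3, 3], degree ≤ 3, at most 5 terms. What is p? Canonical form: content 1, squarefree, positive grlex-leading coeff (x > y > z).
I count 2 distinct pieces. Treating them together as one polynomial.
The degree is 2 — two sheets facing apart; a quadric.
Symmetries: the y ↦ −y reflection is a symmetry, so y appears only in even powers; the x ↦ −x reflection is a symmetry, so x appears only in even powers; it's symmetric under z → −z, forcing even powers of z.
From the visible intercepts: the surface avoids every integer y-axis point in the box; no x-intercept at any integer in the box.
Putting this together gives p.

3*x^2 + y^2 - 2*z^2 + 3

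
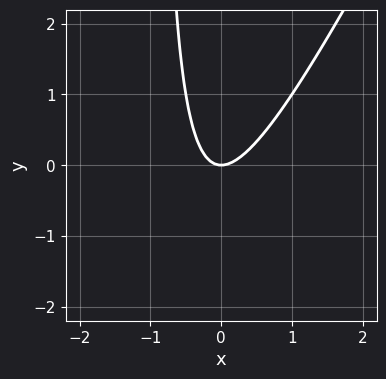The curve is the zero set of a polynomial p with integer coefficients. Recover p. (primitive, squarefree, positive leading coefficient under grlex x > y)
1. deg p = 2. A generic line meets the curve in up to 2 points.
2. From the visible intercepts: one x-axis crossing is at x = 0; it meets the y-axis at y = 0 (among the integer gridlines).
3. Solving for integer coefficients yields p as stated.

2*x^2 - x*y - y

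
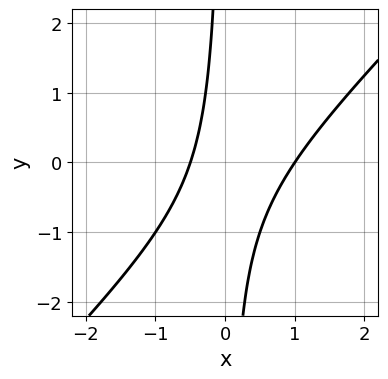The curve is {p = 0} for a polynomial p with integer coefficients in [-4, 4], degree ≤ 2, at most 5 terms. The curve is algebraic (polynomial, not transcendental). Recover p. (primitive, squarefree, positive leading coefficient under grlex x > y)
Degree: the shape is more complex than any degree-1 curve, so deg p = 2.
Checking where it meets the axes: one x-axis crossing is at x = 1; the curve avoids every integer y-axis point in the box.
The integer polynomial consistent with all of this is the stated p.

2*x^2 - 2*x*y - x - 1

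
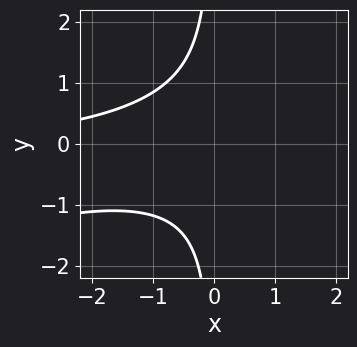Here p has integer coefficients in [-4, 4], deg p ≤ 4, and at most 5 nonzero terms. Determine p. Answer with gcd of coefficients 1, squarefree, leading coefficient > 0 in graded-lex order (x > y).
1. deg p = 3. No degree-2 curve has this shape.
2. Reading off the gridlines: the curve avoids every integer x-axis point in the box; no y-intercept at any integer in the box.
3. The integer polynomial consistent with all of this is the stated p.

x^2*y - 3*x*y^2 - 3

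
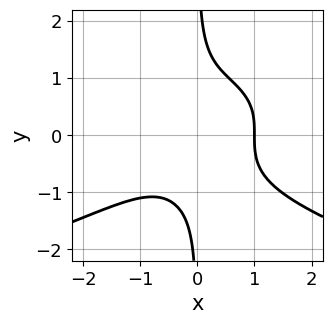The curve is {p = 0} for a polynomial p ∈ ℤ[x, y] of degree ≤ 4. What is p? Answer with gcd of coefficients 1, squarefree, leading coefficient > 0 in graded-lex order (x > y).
3*x*y^3 + 2*x^3 - 2

First, the degree is 4 — the shape is more complex than any degree-3 curve.
Next, checking where it meets the axes: it crosses the x-axis at the gridline x = 1; the curve avoids every integer y-axis point in the box.
Finally, assembling these constraints gives the stated polynomial.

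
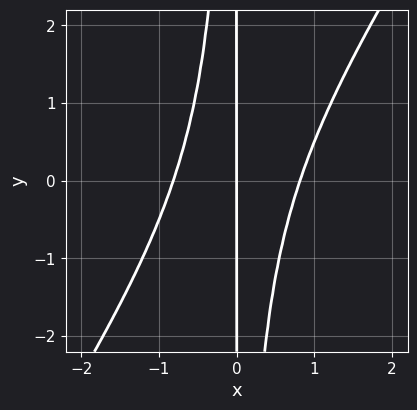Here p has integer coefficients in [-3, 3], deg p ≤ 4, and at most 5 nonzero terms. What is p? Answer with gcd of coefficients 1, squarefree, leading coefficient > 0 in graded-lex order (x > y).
3*x^3 - 2*x^2*y - 2*x

(a) Degree: the shape is more complex than any degree-2 curve, so deg p = 3.
(b) Observable constraints: it meets the x-axis at x = 0 (among the integer gridlines); the visible y-axis segment lies entirely on the curve.
(c) Fitting integer coefficients to these (and the overall shape) gives p.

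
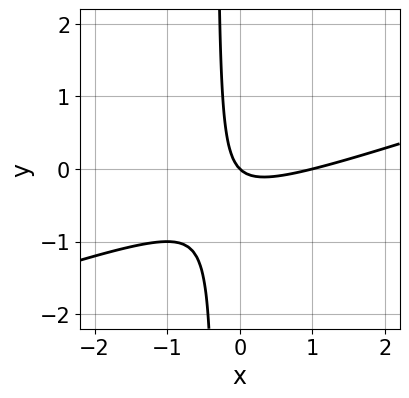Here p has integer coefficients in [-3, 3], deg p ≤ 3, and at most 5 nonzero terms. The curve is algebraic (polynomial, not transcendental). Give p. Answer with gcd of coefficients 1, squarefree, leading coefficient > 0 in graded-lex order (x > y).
x^2 - 3*x*y - x - y

1. The degree is 2 — a generic line meets the curve in up to 2 points.
2. Against the integer gridlines: it crosses the y-axis at the gridline y = 0; the x-axis gridline crossings are at x ∈ {0, 1}.
3. Together with the visible shape, these determine p as stated.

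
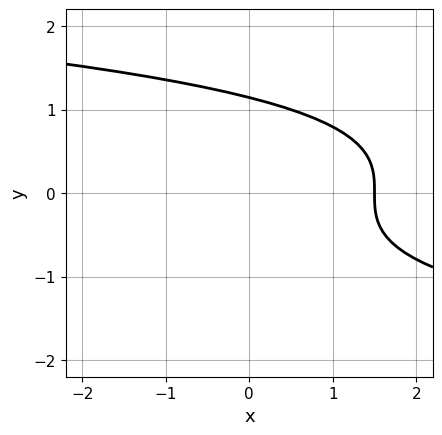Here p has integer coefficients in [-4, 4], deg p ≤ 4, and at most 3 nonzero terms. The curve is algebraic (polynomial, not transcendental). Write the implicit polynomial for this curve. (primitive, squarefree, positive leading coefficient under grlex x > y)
(a) deg p = 3. The shape is more complex than any degree-2 curve.
(b) Solving for integer coefficients yields p as stated.

2*y^3 + 2*x - 3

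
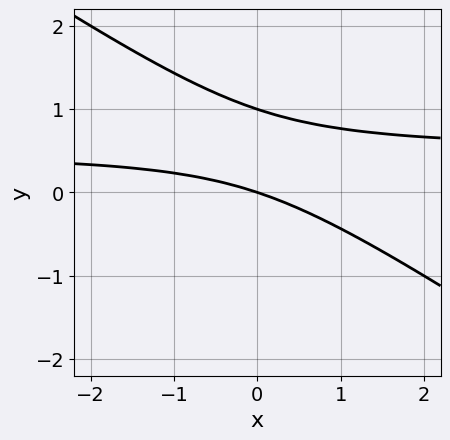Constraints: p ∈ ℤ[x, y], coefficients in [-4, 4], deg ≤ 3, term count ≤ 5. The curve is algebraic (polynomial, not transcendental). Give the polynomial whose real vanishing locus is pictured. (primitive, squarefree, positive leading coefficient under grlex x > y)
2*x*y + 3*y^2 - x - 3*y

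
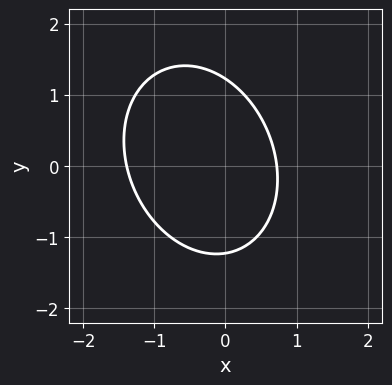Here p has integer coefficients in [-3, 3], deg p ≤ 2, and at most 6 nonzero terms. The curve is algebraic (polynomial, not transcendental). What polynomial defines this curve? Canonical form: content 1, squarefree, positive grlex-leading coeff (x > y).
3*x^2 + x*y + 2*y^2 + 2*x - 3

Degree: the shape is more complex than any degree-1 curve, so deg p = 2.
Matching integer coefficients to the picture gives p.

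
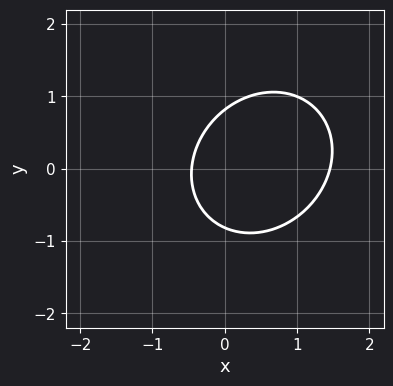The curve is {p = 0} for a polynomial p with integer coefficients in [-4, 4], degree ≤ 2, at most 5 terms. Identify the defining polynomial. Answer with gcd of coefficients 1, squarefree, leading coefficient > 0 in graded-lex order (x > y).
3*x^2 - x*y + 3*y^2 - 3*x - 2

First, deg p = 2. The shape is more complex than any degree-1 curve.
Finally, putting this together gives p.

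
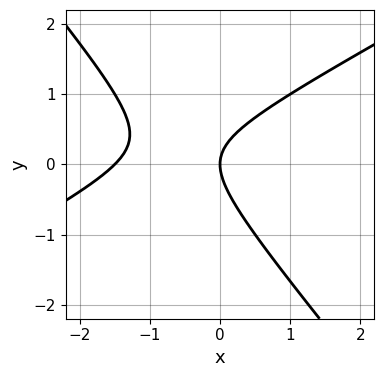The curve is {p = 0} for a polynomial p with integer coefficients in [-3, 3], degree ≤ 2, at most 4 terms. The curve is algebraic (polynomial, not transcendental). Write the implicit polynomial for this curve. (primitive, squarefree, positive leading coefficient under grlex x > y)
First, degree: a generic line meets the curve in up to 2 points, so deg p = 2.
Next, from the visible intercepts: it meets the x-axis at x = 0 (among the integer gridlines); it meets the y-axis at y = 0 (among the integer gridlines).
Finally, fitting integer coefficients to these (and the overall shape) gives p.

2*x^2 - 2*x*y - 3*y^2 + 3*x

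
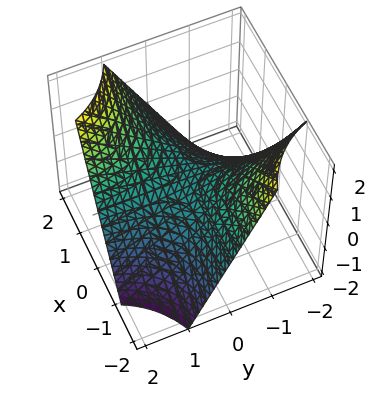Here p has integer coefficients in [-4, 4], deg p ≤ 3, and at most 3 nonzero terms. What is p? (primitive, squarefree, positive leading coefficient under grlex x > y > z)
(a) Degree: a hyperbolic paraboloid; a quadric, so deg p = 2.
(b) From the visible intercepts: the visible x-axis segment lies entirely on the surface; the visible y-axis segment lies entirely on the surface; it crosses the z-axis at the gridline z = 0.
(c) Together with the visible shape, these determine p as stated.

x*y - z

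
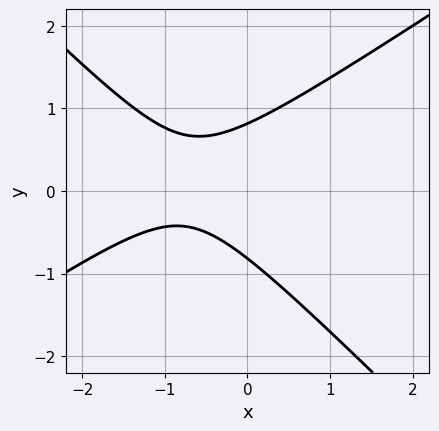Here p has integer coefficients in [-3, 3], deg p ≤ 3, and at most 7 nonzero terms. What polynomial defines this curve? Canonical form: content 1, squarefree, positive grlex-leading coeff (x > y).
2*x^2 - x*y - 3*y^2 + 3*x + 2

First, the degree is 2 — the shape is more complex than any degree-1 curve.
Next, from the visible intercepts: it misses every integer gridline on the x-axis.
Finally, putting this together gives p.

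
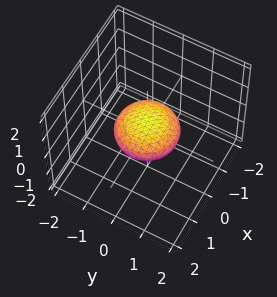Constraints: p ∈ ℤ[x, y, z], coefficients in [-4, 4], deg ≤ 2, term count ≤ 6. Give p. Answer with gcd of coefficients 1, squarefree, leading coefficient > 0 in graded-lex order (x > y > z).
x^2 + y^2 + 3*z^2 - 1

First, the degree is 2 — a generic line meets the surface in up to 2 points.
Then, symmetries: rotational symmetry about the z-axis ⇒ p depends on x, y only through x² + y².
Then, checking where it meets the axes: the y-axis gridline crossings are at y ∈ {-1, 1}; among the integer gridlines, it crosses the x-axis at x ∈ {-1, 1}; a circular section at z = 0 has radius exactly 1.
Finally, putting this together gives p.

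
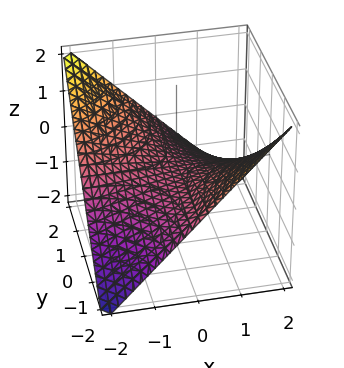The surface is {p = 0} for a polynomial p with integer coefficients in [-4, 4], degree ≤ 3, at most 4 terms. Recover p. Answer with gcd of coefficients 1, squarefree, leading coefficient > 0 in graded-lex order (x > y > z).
Degree: a hyperbolic paraboloid; a quadric, so deg p = 2.
From the axis intercepts and sections: every point of the x-axis in the box is on the surface; one z-axis crossing is at z = 0; the visible y-axis segment lies entirely on the surface.
Matching integer coefficients to the picture gives p.

x*y + 2*z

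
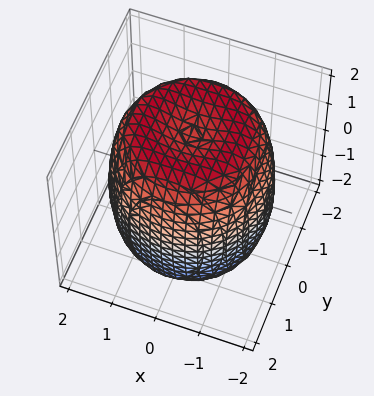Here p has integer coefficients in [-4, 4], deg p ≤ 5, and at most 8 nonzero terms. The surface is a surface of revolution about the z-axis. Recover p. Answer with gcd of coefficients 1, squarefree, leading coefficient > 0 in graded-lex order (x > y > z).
Degree: no degree-3 surface has this shape, so deg p = 4.
Symmetries: rotational symmetry about the z-axis ⇒ p depends on x, y only through x² + y².
Against the integer gridlines: a circular section at z = -2 has radius exactly 1.
Fitting integer coefficients to these (and the overall shape) gives p.

x^4 + 2*x^2*y^2 + y^4 - 2*x^2 - 2*y^2 + z^2 - 3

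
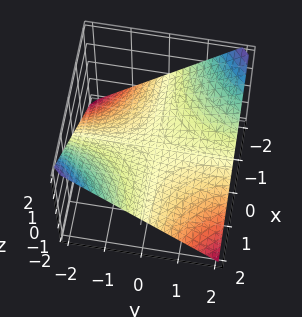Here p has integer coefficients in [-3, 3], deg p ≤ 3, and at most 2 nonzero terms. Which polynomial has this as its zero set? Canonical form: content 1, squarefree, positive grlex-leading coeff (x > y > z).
First, the degree is 2 — a hyperbolic paraboloid; a quadric.
Next, from the axis intercepts and sections: one z-axis crossing is at z = 0; the visible y-axis segment lies entirely on the surface.
Finally, matching integer coefficients to the picture gives p.

x*y + 2*z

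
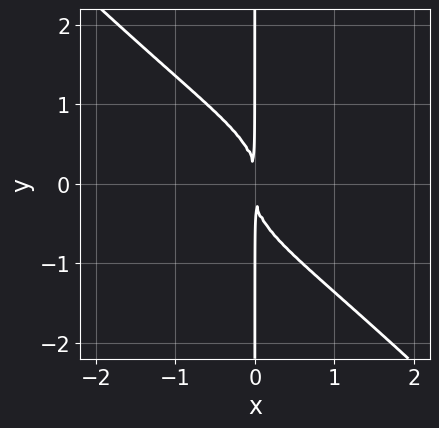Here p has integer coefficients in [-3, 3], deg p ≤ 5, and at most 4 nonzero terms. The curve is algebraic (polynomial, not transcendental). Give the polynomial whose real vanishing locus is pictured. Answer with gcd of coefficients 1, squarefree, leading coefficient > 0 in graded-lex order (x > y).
3*x^2*y^2 + 3*x*y^3 + 2*x^2

First, the degree is 4 — the shape is more complex than any degree-3 curve.
Next, reading off the gridlines: the visible y-axis segment lies entirely on the curve.
Finally, together with the visible shape, these determine p as stated.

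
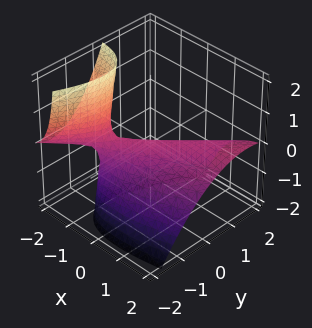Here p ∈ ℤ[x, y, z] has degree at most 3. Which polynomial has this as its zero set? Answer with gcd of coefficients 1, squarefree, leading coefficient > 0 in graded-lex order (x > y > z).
x^2 - 3*x*y + 3*x*z + 2*y^2 + 3*z

First, degree: the shape is more complex than any degree-1 surface, so deg p = 2.
Next, against the integer gridlines: it meets the z-axis at z = 0 (among the integer gridlines); one y-axis crossing is at y = 0.
Finally, assembling these constraints gives the stated polynomial.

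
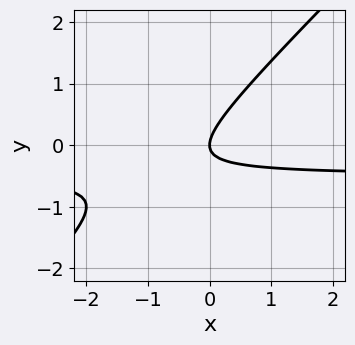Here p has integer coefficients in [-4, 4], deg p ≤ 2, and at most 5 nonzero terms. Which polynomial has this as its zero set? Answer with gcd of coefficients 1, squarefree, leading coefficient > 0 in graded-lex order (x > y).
2*x*y - 2*y^2 + x

First, deg p = 2. A generic line meets the curve in up to 2 points.
Next, against the integer gridlines: it meets the x-axis at x = 0 (among the integer gridlines); it crosses the y-axis at the gridline y = 0.
Finally, putting this together gives p.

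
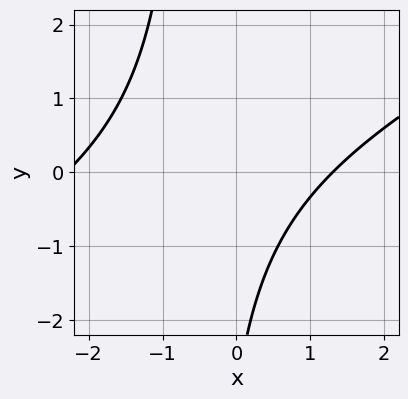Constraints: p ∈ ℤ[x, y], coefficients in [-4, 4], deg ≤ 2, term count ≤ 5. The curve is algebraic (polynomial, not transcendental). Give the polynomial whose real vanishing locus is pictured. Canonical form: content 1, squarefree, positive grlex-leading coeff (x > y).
x^2 - 2*x*y + x - y - 3

1. Degree: no degree-1 curve has this shape, so deg p = 2.
2. Against the integer gridlines: the curve avoids every integer y-axis point in the box.
3. Fitting integer coefficients to these (and the overall shape) gives p.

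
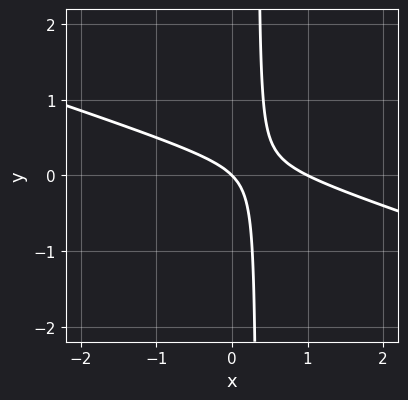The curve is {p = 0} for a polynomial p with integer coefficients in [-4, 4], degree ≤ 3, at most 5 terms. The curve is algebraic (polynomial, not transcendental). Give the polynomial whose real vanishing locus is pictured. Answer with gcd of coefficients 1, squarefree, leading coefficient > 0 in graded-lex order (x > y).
First, deg p = 2. A generic line meets the curve in up to 2 points.
Next, reading off the gridlines: it meets the y-axis at y = 0 (among the integer gridlines); among the integer gridlines, it crosses the x-axis at x ∈ {0, 1}.
Finally, assembling these constraints gives the stated polynomial.

x^2 + 3*x*y - x - y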